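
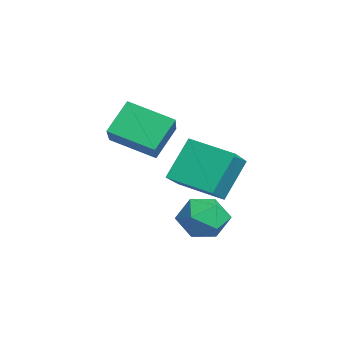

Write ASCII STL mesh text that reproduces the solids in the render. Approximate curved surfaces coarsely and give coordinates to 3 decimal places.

solid 
facet normal -0.105 0.191 0.976
outer loop
vertex 1.302 0.782 -2.29
vertex 1.681 -0.183 -2.06
vertex 2.345 0.641 -2.15
endloop
endfacet
facet normal 0.025 0.791 0.612
outer loop
vertex 1.302 0.782 -2.29
vertex 2.345 0.641 -2.15
vertex 1.994 1.261 -2.937
endloop
endfacet
facet normal -0.486 0.865 0.120
outer loop
vertex 1.302 0.782 -2.29
vertex 1.994 1.261 -2.937
vertex 1.113 0.821 -3.334
endloop
endfacet
facet normal -0.933 0.313 0.181
outer loop
vertex 1.302 0.782 -2.29
vertex 1.113 0.821 -3.334
vertex 0.919 -0.071 -2.792
endloop
endfacet
facet normal -0.697 -0.105 0.709
outer loop
vertex 1.302 0.782 -2.29
vertex 0.919 -0.071 -2.792
vertex 1.681 -0.183 -2.06
endloop
endfacet
facet normal 0.648 0.711 0.271
outer loop
vertex 1.994 1.261 -2.937
vertex 2.345 0.641 -2.15
vertex 2.801 0.591 -3.108
endloop
endfacet
facet normal 0.438 -0.259 0.861
outer loop
vertex 2.345 0.641 -2.15
vertex 1.681 -0.183 -2.06
vertex 2.607 -0.301 -2.566
endloop
endfacet
facet normal -0.521 -0.737 0.430
outer loop
vertex 1.681 -0.183 -2.06
vertex 0.919 -0.071 -2.792
vertex 1.726 -0.741 -2.963
endloop
endfacet
facet normal -0.902 -0.063 -0.426
outer loop
vertex 0.919 -0.071 -2.792
vertex 1.113 0.821 -3.334
vertex 1.375 -0.121 -3.75
endloop
endfacet
facet normal -0.180 0.833 -0.524
outer loop
vertex 1.113 0.821 -3.334
vertex 1.994 1.261 -2.937
vertex 2.039 0.703 -3.84
endloop
endfacet
facet normal 0.933 -0.313 -0.181
outer loop
vertex 2.418 -0.262 -3.61
vertex 2.801 0.591 -3.108
vertex 2.607 -0.301 -2.566
endloop
endfacet
facet normal 0.486 -0.865 -0.120
outer loop
vertex 2.418 -0.262 -3.61
vertex 2.607 -0.301 -2.566
vertex 1.726 -0.741 -2.963
endloop
endfacet
facet normal -0.025 -0.791 -0.612
outer loop
vertex 2.418 -0.262 -3.61
vertex 1.726 -0.741 -2.963
vertex 1.375 -0.121 -3.75
endloop
endfacet
facet normal 0.105 -0.191 -0.976
outer loop
vertex 2.418 -0.262 -3.61
vertex 1.375 -0.121 -3.75
vertex 2.039 0.703 -3.84
endloop
endfacet
facet normal 0.697 0.105 -0.709
outer loop
vertex 2.418 -0.262 -3.61
vertex 2.039 0.703 -3.84
vertex 2.801 0.591 -3.108
endloop
endfacet
facet normal 0.902 0.063 0.426
outer loop
vertex 2.607 -0.301 -2.566
vertex 2.801 0.591 -3.108
vertex 2.345 0.641 -2.15
endloop
endfacet
facet normal 0.180 -0.833 0.524
outer loop
vertex 1.726 -0.741 -2.963
vertex 2.607 -0.301 -2.566
vertex 1.681 -0.183 -2.06
endloop
endfacet
facet normal -0.648 -0.711 -0.271
outer loop
vertex 1.375 -0.121 -3.75
vertex 1.726 -0.741 -2.963
vertex 0.919 -0.071 -2.792
endloop
endfacet
facet normal -0.438 0.259 -0.861
outer loop
vertex 2.039 0.703 -3.84
vertex 1.375 -0.121 -3.75
vertex 1.113 0.821 -3.334
endloop
endfacet
facet normal 0.521 0.737 -0.430
outer loop
vertex 2.801 0.591 -3.108
vertex 2.039 0.703 -3.84
vertex 1.994 1.261 -2.937
endloop
endfacet
facet normal -0.831 0.146 -0.536
outer loop
vertex -1.869 -1.869 1.099
vertex -1.109 -0.243 0.362
vertex -1.242 -2.705 -0.1
endloop
endfacet
facet normal -0.391 -0.838 0.380
outer loop
vertex 0.429 -2.997 0.978
vertex -1.869 -1.869 1.099
vertex -1.242 -2.705 -0.1
endloop
endfacet
facet normal -0.831 0.146 -0.536
outer loop
vertex -1.242 -2.705 -0.1
vertex -1.109 -0.243 0.362
vertex -0.482 -1.079 -0.837
endloop
endfacet
facet normal 0.394 -0.526 -0.754
outer loop
vertex -0.482 -1.079 -0.837
vertex 0.429 -2.997 0.978
vertex -1.242 -2.705 -0.1
endloop
endfacet
facet normal -0.394 0.526 0.754
outer loop
vertex -1.869 -1.869 1.099
vertex 0.562 -0.535 1.44
vertex -1.109 -0.243 0.362
endloop
endfacet
facet normal -0.391 -0.838 0.380
outer loop
vertex -0.198 -2.161 2.177
vertex -1.869 -1.869 1.099
vertex 0.429 -2.997 0.978
endloop
endfacet
facet normal -0.394 0.526 0.754
outer loop
vertex -0.198 -2.161 2.177
vertex 0.562 -0.535 1.44
vertex -1.869 -1.869 1.099
endloop
endfacet
facet normal 0.391 0.838 -0.380
outer loop
vertex -1.109 -0.243 0.362
vertex 0.562 -0.535 1.44
vertex -0.482 -1.079 -0.837
endloop
endfacet
facet normal 0.394 -0.526 -0.754
outer loop
vertex 1.189 -1.371 0.241
vertex 0.429 -2.997 0.978
vertex -0.482 -1.079 -0.837
endloop
endfacet
facet normal 0.391 0.838 -0.380
outer loop
vertex -0.482 -1.079 -0.837
vertex 0.562 -0.535 1.44
vertex 1.189 -1.371 0.241
endloop
endfacet
facet normal 0.831 -0.146 0.536
outer loop
vertex 1.189 -1.371 0.241
vertex -0.198 -2.161 2.177
vertex 0.429 -2.997 0.978
endloop
endfacet
facet normal 0.831 -0.146 0.536
outer loop
vertex 0.562 -0.535 1.44
vertex -0.198 -2.161 2.177
vertex 1.189 -1.371 0.241
endloop
endfacet
facet normal -0.555 -0.798 0.237
outer loop
vertex 1.659 -0.24 0.916
vertex 0.286 0.434 -0.032
vertex 2.302 -1.157 -0.668
endloop
endfacet
facet normal 0.763 -0.375 0.527
outer loop
vertex 3.334 0.326 -1.108
vertex 1.659 -0.24 0.916
vertex 2.302 -1.157 -0.668
endloop
endfacet
facet normal -0.555 -0.798 0.237
outer loop
vertex 2.302 -1.157 -0.668
vertex 0.286 0.434 -0.032
vertex 0.929 -0.483 -1.616
endloop
endfacet
facet normal 0.332 -0.473 -0.816
outer loop
vertex 0.929 -0.483 -1.616
vertex 3.334 0.326 -1.108
vertex 2.302 -1.157 -0.668
endloop
endfacet
facet normal -0.332 0.473 0.816
outer loop
vertex 1.659 -0.24 0.916
vertex 1.318 1.917 -0.472
vertex 0.286 0.434 -0.032
endloop
endfacet
facet normal 0.763 -0.375 0.527
outer loop
vertex 2.691 1.243 0.476
vertex 1.659 -0.24 0.916
vertex 3.334 0.326 -1.108
endloop
endfacet
facet normal -0.332 0.473 0.816
outer loop
vertex 2.691 1.243 0.476
vertex 1.318 1.917 -0.472
vertex 1.659 -0.24 0.916
endloop
endfacet
facet normal -0.763 0.375 -0.527
outer loop
vertex 0.286 0.434 -0.032
vertex 1.318 1.917 -0.472
vertex 0.929 -0.483 -1.616
endloop
endfacet
facet normal 0.332 -0.473 -0.816
outer loop
vertex 1.961 1.0 -2.056
vertex 3.334 0.326 -1.108
vertex 0.929 -0.483 -1.616
endloop
endfacet
facet normal -0.763 0.375 -0.527
outer loop
vertex 0.929 -0.483 -1.616
vertex 1.318 1.917 -0.472
vertex 1.961 1.0 -2.056
endloop
endfacet
facet normal 0.555 0.798 -0.237
outer loop
vertex 1.961 1.0 -2.056
vertex 2.691 1.243 0.476
vertex 3.334 0.326 -1.108
endloop
endfacet
facet normal 0.555 0.798 -0.237
outer loop
vertex 1.318 1.917 -0.472
vertex 2.691 1.243 0.476
vertex 1.961 1.0 -2.056
endloop
endfacet

endsolid


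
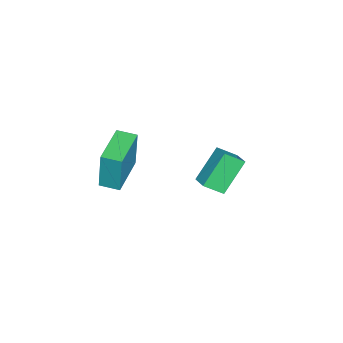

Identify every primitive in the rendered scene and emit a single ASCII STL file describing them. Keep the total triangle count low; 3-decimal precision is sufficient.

solid 
facet normal -0.998 -0.040 0.039
outer loop
vertex 1.762 -0.484 3.703
vertex 1.719 0.513 3.633
vertex 1.684 -0.638 1.55
endloop
endfacet
facet normal 0.042 -0.997 0.070
outer loop
vertex 3.821 -0.553 1.467
vertex 1.762 -0.484 3.703
vertex 1.684 -0.638 1.55
endloop
endfacet
facet normal -0.998 -0.040 0.039
outer loop
vertex 1.684 -0.638 1.55
vertex 1.719 0.513 3.633
vertex 1.641 0.358 1.48
endloop
endfacet
facet normal -0.036 -0.072 -0.997
outer loop
vertex 1.641 0.358 1.48
vertex 3.821 -0.553 1.467
vertex 1.684 -0.638 1.55
endloop
endfacet
facet normal 0.036 0.072 0.997
outer loop
vertex 1.762 -0.484 3.703
vertex 3.856 0.598 3.55
vertex 1.719 0.513 3.633
endloop
endfacet
facet normal 0.043 -0.997 0.070
outer loop
vertex 3.899 -0.398 3.62
vertex 1.762 -0.484 3.703
vertex 3.821 -0.553 1.467
endloop
endfacet
facet normal 0.036 0.072 0.997
outer loop
vertex 3.899 -0.398 3.62
vertex 3.856 0.598 3.55
vertex 1.762 -0.484 3.703
endloop
endfacet
facet normal -0.042 0.997 -0.070
outer loop
vertex 1.719 0.513 3.633
vertex 3.856 0.598 3.55
vertex 1.641 0.358 1.48
endloop
endfacet
facet normal -0.036 -0.072 -0.997
outer loop
vertex 3.778 0.444 1.397
vertex 3.821 -0.553 1.467
vertex 1.641 0.358 1.48
endloop
endfacet
facet normal -0.043 0.997 -0.070
outer loop
vertex 1.641 0.358 1.48
vertex 3.856 0.598 3.55
vertex 3.778 0.444 1.397
endloop
endfacet
facet normal 0.998 0.040 -0.039
outer loop
vertex 3.778 0.444 1.397
vertex 3.899 -0.398 3.62
vertex 3.821 -0.553 1.467
endloop
endfacet
facet normal 0.998 0.040 -0.039
outer loop
vertex 3.856 0.598 3.55
vertex 3.899 -0.398 3.62
vertex 3.778 0.444 1.397
endloop
endfacet
facet normal -0.605 0.294 0.740
outer loop
vertex -2.687 3.198 -0.693
vertex -3.129 4.104 -1.415
vertex -3.427 2.557 -1.044
endloop
endfacet
facet normal 0.357 -0.731 0.582
outer loop
vertex -2.151 1.936 -2.605
vertex -2.687 3.198 -0.693
vertex -3.427 2.557 -1.044
endloop
endfacet
facet normal -0.605 0.294 0.740
outer loop
vertex -3.427 2.557 -1.044
vertex -3.129 4.104 -1.415
vertex -3.869 3.463 -1.766
endloop
endfacet
facet normal -0.712 -0.616 -0.337
outer loop
vertex -3.869 3.463 -1.766
vertex -2.151 1.936 -2.605
vertex -3.427 2.557 -1.044
endloop
endfacet
facet normal 0.712 0.616 0.337
outer loop
vertex -2.687 3.198 -0.693
vertex -1.853 3.483 -2.976
vertex -3.129 4.104 -1.415
endloop
endfacet
facet normal 0.357 -0.731 0.582
outer loop
vertex -1.411 2.577 -2.254
vertex -2.687 3.198 -0.693
vertex -2.151 1.936 -2.605
endloop
endfacet
facet normal 0.712 0.616 0.337
outer loop
vertex -1.411 2.577 -2.254
vertex -1.853 3.483 -2.976
vertex -2.687 3.198 -0.693
endloop
endfacet
facet normal -0.357 0.731 -0.582
outer loop
vertex -3.129 4.104 -1.415
vertex -1.853 3.483 -2.976
vertex -3.869 3.463 -1.766
endloop
endfacet
facet normal -0.712 -0.616 -0.337
outer loop
vertex -2.593 2.842 -3.327
vertex -2.151 1.936 -2.605
vertex -3.869 3.463 -1.766
endloop
endfacet
facet normal -0.357 0.731 -0.582
outer loop
vertex -3.869 3.463 -1.766
vertex -1.853 3.483 -2.976
vertex -2.593 2.842 -3.327
endloop
endfacet
facet normal 0.605 -0.294 -0.740
outer loop
vertex -2.593 2.842 -3.327
vertex -1.411 2.577 -2.254
vertex -2.151 1.936 -2.605
endloop
endfacet
facet normal 0.605 -0.294 -0.740
outer loop
vertex -1.853 3.483 -2.976
vertex -1.411 2.577 -2.254
vertex -2.593 2.842 -3.327
endloop
endfacet

endsolid


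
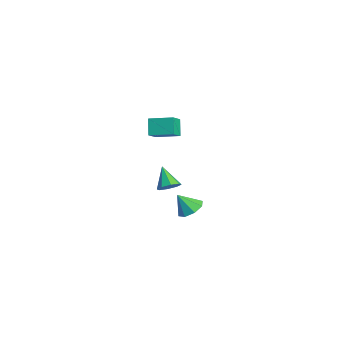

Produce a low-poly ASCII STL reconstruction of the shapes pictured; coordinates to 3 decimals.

solid 
facet normal 0.666 0.097 -0.740
outer loop
vertex 1.653 0.217 -0.802
vertex 1.086 0.268 -1.306
vertex 1.479 0.766 -0.887
endloop
endfacet
facet normal 0.361 0.253 0.898
outer loop
vertex 1.653 0.217 -0.802
vertex 1.479 0.766 -0.887
vertex 0.014 0.112 -0.114
endloop
endfacet
facet normal 0.666 0.097 -0.740
outer loop
vertex 1.479 0.766 -0.887
vertex 1.086 0.268 -1.306
vertex 1.075 1.023 -1.217
endloop
endfacet
facet normal -0.017 0.779 0.627
outer loop
vertex 1.479 0.766 -0.887
vertex 1.075 1.023 -1.217
vertex 0.014 0.112 -0.114
endloop
endfacet
facet normal 0.665 0.097 -0.740
outer loop
vertex 1.075 1.023 -1.217
vertex 1.086 0.268 -1.306
vertex 0.677 0.837 -1.599
endloop
endfacet
facet normal -0.541 0.825 0.162
outer loop
vertex 1.075 1.023 -1.217
vertex 0.677 0.837 -1.599
vertex 0.014 0.112 -0.114
endloop
endfacet
facet normal 0.665 0.097 -0.740
outer loop
vertex 0.677 0.837 -1.599
vertex 1.086 0.268 -1.306
vertex 0.519 0.318 -1.809
endloop
endfacet
facet normal -0.903 0.366 -0.225
outer loop
vertex 0.677 0.837 -1.599
vertex 0.519 0.318 -1.809
vertex 0.014 0.112 -0.114
endloop
endfacet
facet normal 0.665 0.096 -0.740
outer loop
vertex 0.519 0.318 -1.809
vertex 1.086 0.268 -1.306
vertex 0.693 -0.23 -1.724
endloop
endfacet
facet normal -0.893 -0.331 -0.306
outer loop
vertex 0.519 0.318 -1.809
vertex 0.693 -0.23 -1.724
vertex 0.014 0.112 -0.114
endloop
endfacet
facet normal 0.666 0.096 -0.740
outer loop
vertex 0.693 -0.23 -1.724
vertex 1.086 0.268 -1.306
vertex 1.097 -0.487 -1.394
endloop
endfacet
facet normal -0.516 -0.856 -0.036
outer loop
vertex 0.693 -0.23 -1.724
vertex 1.097 -0.487 -1.394
vertex 0.014 0.112 -0.114
endloop
endfacet
facet normal 0.666 0.096 -0.740
outer loop
vertex 1.097 -0.487 -1.394
vertex 1.086 0.268 -1.306
vertex 1.495 -0.302 -1.012
endloop
endfacet
facet normal 0.008 -0.903 0.429
outer loop
vertex 1.097 -0.487 -1.394
vertex 1.495 -0.302 -1.012
vertex 0.014 0.112 -0.114
endloop
endfacet
facet normal 0.666 0.096 -0.740
outer loop
vertex 1.495 -0.302 -1.012
vertex 1.086 0.268 -1.306
vertex 1.653 0.217 -0.802
endloop
endfacet
facet normal 0.371 -0.443 0.816
outer loop
vertex 1.495 -0.302 -1.012
vertex 1.653 0.217 -0.802
vertex 0.014 0.112 -0.114
endloop
endfacet
facet normal 0.147 0.538 -0.830
outer loop
vertex 0.261 2.068 -4.305
vertex -0.654 2.06 -4.472
vertex -0.074 2.62 -4.006
endloop
endfacet
facet normal 0.674 0.009 0.739
outer loop
vertex 0.261 2.068 -4.305
vertex -0.074 2.62 -4.006
vertex -0.866 1.28 -3.268
endloop
endfacet
facet normal 0.147 0.538 -0.830
outer loop
vertex -0.074 2.62 -4.006
vertex -0.654 2.06 -4.472
vertex -0.749 2.844 -3.98
endloop
endfacet
facet normal 0.167 0.398 0.902
outer loop
vertex -0.074 2.62 -4.006
vertex -0.749 2.844 -3.98
vertex -0.866 1.28 -3.268
endloop
endfacet
facet normal 0.147 0.538 -0.830
outer loop
vertex -0.749 2.844 -3.98
vertex -0.654 2.06 -4.472
vertex -1.368 2.609 -4.242
endloop
endfacet
facet normal -0.481 0.393 0.784
outer loop
vertex -0.749 2.844 -3.98
vertex -1.368 2.609 -4.242
vertex -0.866 1.28 -3.268
endloop
endfacet
facet normal 0.146 0.538 -0.830
outer loop
vertex -1.368 2.609 -4.242
vertex -0.654 2.06 -4.472
vertex -1.569 2.053 -4.638
endloop
endfacet
facet normal -0.890 -0.003 0.455
outer loop
vertex -1.368 2.609 -4.242
vertex -1.569 2.053 -4.638
vertex -0.866 1.28 -3.268
endloop
endfacet
facet normal 0.146 0.539 -0.830
outer loop
vertex -1.569 2.053 -4.638
vertex -0.654 2.06 -4.472
vertex -1.233 1.501 -4.937
endloop
endfacet
facet normal -0.823 -0.559 0.107
outer loop
vertex -1.569 2.053 -4.638
vertex -1.233 1.501 -4.937
vertex -0.866 1.28 -3.268
endloop
endfacet
facet normal 0.147 0.538 -0.830
outer loop
vertex -1.233 1.501 -4.937
vertex -0.654 2.06 -4.472
vertex -0.558 1.277 -4.963
endloop
endfacet
facet normal -0.316 -0.947 -0.056
outer loop
vertex -1.233 1.501 -4.937
vertex -0.558 1.277 -4.963
vertex -0.866 1.28 -3.268
endloop
endfacet
facet normal 0.148 0.538 -0.830
outer loop
vertex -0.558 1.277 -4.963
vertex -0.654 2.06 -4.472
vertex 0.061 1.511 -4.701
endloop
endfacet
facet normal 0.330 -0.942 0.062
outer loop
vertex -0.558 1.277 -4.963
vertex 0.061 1.511 -4.701
vertex -0.866 1.28 -3.268
endloop
endfacet
facet normal 0.147 0.538 -0.830
outer loop
vertex 0.061 1.511 -4.701
vertex -0.654 2.06 -4.472
vertex 0.261 2.068 -4.305
endloop
endfacet
facet normal 0.741 -0.545 0.392
outer loop
vertex 0.061 1.511 -4.701
vertex 0.261 2.068 -4.305
vertex -0.866 1.28 -3.268
endloop
endfacet
facet normal -0.669 0.515 -0.535
outer loop
vertex 0.329 -0.37 4.025
vertex 1.085 0.926 4.327
vertex 1.012 -0.532 3.015
endloop
endfacet
facet normal -0.494 -0.847 -0.198
outer loop
vertex 1.835 -1.166 3.673
vertex 0.329 -0.37 4.025
vertex 1.012 -0.532 3.015
endloop
endfacet
facet normal -0.669 0.515 -0.536
outer loop
vertex 1.012 -0.532 3.015
vertex 1.085 0.926 4.327
vertex 1.768 0.763 3.317
endloop
endfacet
facet normal 0.555 -0.132 -0.821
outer loop
vertex 1.768 0.763 3.317
vertex 1.835 -1.166 3.673
vertex 1.012 -0.532 3.015
endloop
endfacet
facet normal -0.555 0.132 0.821
outer loop
vertex 0.329 -0.37 4.025
vertex 1.908 0.292 4.985
vertex 1.085 0.926 4.327
endloop
endfacet
facet normal -0.494 -0.847 -0.197
outer loop
vertex 1.152 -1.003 4.683
vertex 0.329 -0.37 4.025
vertex 1.835 -1.166 3.673
endloop
endfacet
facet normal -0.555 0.132 0.821
outer loop
vertex 1.152 -1.003 4.683
vertex 1.908 0.292 4.985
vertex 0.329 -0.37 4.025
endloop
endfacet
facet normal 0.494 0.847 0.198
outer loop
vertex 1.085 0.926 4.327
vertex 1.908 0.292 4.985
vertex 1.768 0.763 3.317
endloop
endfacet
facet normal 0.555 -0.132 -0.821
outer loop
vertex 2.591 0.13 3.975
vertex 1.835 -1.166 3.673
vertex 1.768 0.763 3.317
endloop
endfacet
facet normal 0.493 0.847 0.198
outer loop
vertex 1.768 0.763 3.317
vertex 1.908 0.292 4.985
vertex 2.591 0.13 3.975
endloop
endfacet
facet normal 0.669 -0.515 0.536
outer loop
vertex 2.591 0.13 3.975
vertex 1.152 -1.003 4.683
vertex 1.835 -1.166 3.673
endloop
endfacet
facet normal 0.669 -0.515 0.535
outer loop
vertex 1.908 0.292 4.985
vertex 1.152 -1.003 4.683
vertex 2.591 0.13 3.975
endloop
endfacet

endsolid


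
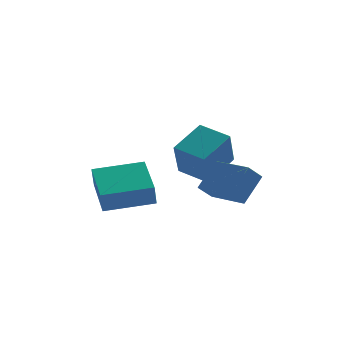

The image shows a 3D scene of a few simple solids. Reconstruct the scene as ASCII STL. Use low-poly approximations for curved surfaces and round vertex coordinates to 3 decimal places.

solid 
facet normal -0.679 0.731 -0.070
outer loop
vertex -0.153 -2.294 -1.297
vertex 0.576 -1.505 -0.126
vertex 0.414 -1.831 -1.963
endloop
endfacet
facet normal -0.459 -0.497 -0.736
outer loop
vertex 1.664 -3.175 -1.834
vertex -0.153 -2.294 -1.297
vertex 0.414 -1.831 -1.963
endloop
endfacet
facet normal -0.679 0.731 -0.070
outer loop
vertex 0.414 -1.831 -1.963
vertex 0.576 -1.505 -0.126
vertex 1.144 -1.041 -0.791
endloop
endfacet
facet normal 0.573 0.468 -0.673
outer loop
vertex 1.144 -1.041 -0.791
vertex 1.664 -3.175 -1.834
vertex 0.414 -1.831 -1.963
endloop
endfacet
facet normal -0.573 -0.468 0.672
outer loop
vertex -0.153 -2.294 -1.297
vertex 1.826 -2.849 0.003
vertex 0.576 -1.505 -0.126
endloop
endfacet
facet normal -0.458 -0.496 -0.738
outer loop
vertex 1.096 -3.639 -1.169
vertex -0.153 -2.294 -1.297
vertex 1.664 -3.175 -1.834
endloop
endfacet
facet normal -0.573 -0.468 0.673
outer loop
vertex 1.096 -3.639 -1.169
vertex 1.826 -2.849 0.003
vertex -0.153 -2.294 -1.297
endloop
endfacet
facet normal 0.458 0.497 0.737
outer loop
vertex 0.576 -1.505 -0.126
vertex 1.826 -2.849 0.003
vertex 1.144 -1.041 -0.791
endloop
endfacet
facet normal 0.573 0.468 -0.672
outer loop
vertex 2.393 -2.386 -0.663
vertex 1.664 -3.175 -1.834
vertex 1.144 -1.041 -0.791
endloop
endfacet
facet normal 0.459 0.497 0.736
outer loop
vertex 1.144 -1.041 -0.791
vertex 1.826 -2.849 0.003
vertex 2.393 -2.386 -0.663
endloop
endfacet
facet normal 0.679 -0.731 0.070
outer loop
vertex 2.393 -2.386 -0.663
vertex 1.096 -3.639 -1.169
vertex 1.664 -3.175 -1.834
endloop
endfacet
facet normal 0.679 -0.731 0.070
outer loop
vertex 1.826 -2.849 0.003
vertex 1.096 -3.639 -1.169
vertex 2.393 -2.386 -0.663
endloop
endfacet
facet normal -0.588 -0.650 -0.481
outer loop
vertex 0.117 -0.499 -0.399
vertex -1.111 0.332 -0.022
vertex 0.318 0.558 -2.073
endloop
endfacet
facet normal 0.803 -0.543 -0.246
outer loop
vertex 1.411 1.768 -1.178
vertex 0.117 -0.499 -0.399
vertex 0.318 0.558 -2.073
endloop
endfacet
facet normal -0.588 -0.650 -0.481
outer loop
vertex 0.318 0.558 -2.073
vertex -1.111 0.332 -0.022
vertex -0.91 1.389 -1.696
endloop
endfacet
facet normal 0.101 0.531 -0.841
outer loop
vertex -0.91 1.389 -1.696
vertex 1.411 1.768 -1.178
vertex 0.318 0.558 -2.073
endloop
endfacet
facet normal -0.101 -0.531 0.841
outer loop
vertex 0.117 -0.499 -0.399
vertex -0.018 1.542 0.873
vertex -1.111 0.332 -0.022
endloop
endfacet
facet normal 0.803 -0.543 -0.246
outer loop
vertex 1.21 0.711 0.496
vertex 0.117 -0.499 -0.399
vertex 1.411 1.768 -1.178
endloop
endfacet
facet normal -0.101 -0.531 0.841
outer loop
vertex 1.21 0.711 0.496
vertex -0.018 1.542 0.873
vertex 0.117 -0.499 -0.399
endloop
endfacet
facet normal -0.803 0.543 0.246
outer loop
vertex -1.111 0.332 -0.022
vertex -0.018 1.542 0.873
vertex -0.91 1.389 -1.696
endloop
endfacet
facet normal 0.101 0.531 -0.841
outer loop
vertex 0.183 2.599 -0.801
vertex 1.411 1.768 -1.178
vertex -0.91 1.389 -1.696
endloop
endfacet
facet normal -0.803 0.543 0.246
outer loop
vertex -0.91 1.389 -1.696
vertex -0.018 1.542 0.873
vertex 0.183 2.599 -0.801
endloop
endfacet
facet normal 0.588 0.650 0.481
outer loop
vertex 0.183 2.599 -0.801
vertex 1.21 0.711 0.496
vertex 1.411 1.768 -1.178
endloop
endfacet
facet normal 0.588 0.650 0.481
outer loop
vertex -0.018 1.542 0.873
vertex 1.21 0.711 0.496
vertex 0.183 2.599 -0.801
endloop
endfacet
facet normal -0.977 -0.165 -0.136
outer loop
vertex -3.989 -3.011 -1.457
vertex -4.414 -1.088 -0.728
vertex -3.916 -2.611 -2.468
endloop
endfacet
facet normal 0.203 -0.915 -0.348
outer loop
vertex -1.786 -2.252 -2.172
vertex -3.989 -3.011 -1.457
vertex -3.916 -2.611 -2.468
endloop
endfacet
facet normal -0.977 -0.165 -0.136
outer loop
vertex -3.916 -2.611 -2.468
vertex -4.414 -1.088 -0.728
vertex -4.341 -0.688 -1.739
endloop
endfacet
facet normal 0.067 0.367 -0.928
outer loop
vertex -4.341 -0.688 -1.739
vertex -1.786 -2.252 -2.172
vertex -3.916 -2.611 -2.468
endloop
endfacet
facet normal -0.067 -0.367 0.928
outer loop
vertex -3.989 -3.011 -1.457
vertex -2.284 -0.729 -0.432
vertex -4.414 -1.088 -0.728
endloop
endfacet
facet normal 0.203 -0.915 -0.348
outer loop
vertex -1.859 -2.652 -1.161
vertex -3.989 -3.011 -1.457
vertex -1.786 -2.252 -2.172
endloop
endfacet
facet normal -0.067 -0.367 0.928
outer loop
vertex -1.859 -2.652 -1.161
vertex -2.284 -0.729 -0.432
vertex -3.989 -3.011 -1.457
endloop
endfacet
facet normal -0.203 0.915 0.348
outer loop
vertex -4.414 -1.088 -0.728
vertex -2.284 -0.729 -0.432
vertex -4.341 -0.688 -1.739
endloop
endfacet
facet normal 0.067 0.367 -0.928
outer loop
vertex -2.211 -0.329 -1.443
vertex -1.786 -2.252 -2.172
vertex -4.341 -0.688 -1.739
endloop
endfacet
facet normal -0.203 0.915 0.348
outer loop
vertex -4.341 -0.688 -1.739
vertex -2.284 -0.729 -0.432
vertex -2.211 -0.329 -1.443
endloop
endfacet
facet normal 0.977 0.165 0.136
outer loop
vertex -2.211 -0.329 -1.443
vertex -1.859 -2.652 -1.161
vertex -1.786 -2.252 -2.172
endloop
endfacet
facet normal 0.977 0.165 0.136
outer loop
vertex -2.284 -0.729 -0.432
vertex -1.859 -2.652 -1.161
vertex -2.211 -0.329 -1.443
endloop
endfacet

endsolid


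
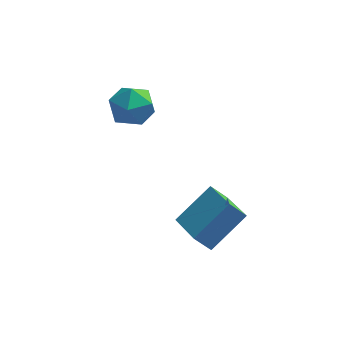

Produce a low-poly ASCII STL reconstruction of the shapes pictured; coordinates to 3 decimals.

solid 
facet normal 0.576 0.232 0.783
outer loop
vertex 0.709 3.15 0.268
vertex 0.109 2.453 0.916
vertex 1.012 2.071 0.365
endloop
endfacet
facet normal 0.944 0.281 0.174
outer loop
vertex 0.709 3.15 0.268
vertex 1.012 2.071 0.365
vertex 1.047 2.576 -0.64
endloop
endfacet
facet normal 0.611 0.752 -0.248
outer loop
vertex 0.709 3.15 0.268
vertex 1.047 2.576 -0.64
vertex 0.164 3.271 -0.709
endloop
endfacet
facet normal 0.038 0.994 0.102
outer loop
vertex 0.709 3.15 0.268
vertex 0.164 3.271 -0.709
vertex -0.415 3.195 0.252
endloop
endfacet
facet normal 0.016 0.673 0.739
outer loop
vertex 0.709 3.15 0.268
vertex -0.415 3.195 0.252
vertex 0.109 2.453 0.916
endloop
endfacet
facet normal 0.923 -0.356 -0.147
outer loop
vertex 1.047 2.576 -0.64
vertex 1.012 2.071 0.365
vertex 0.655 1.525 -0.552
endloop
endfacet
facet normal 0.328 -0.434 0.839
outer loop
vertex 1.012 2.071 0.365
vertex 0.109 2.453 0.916
vertex 0.076 1.449 0.409
endloop
endfacet
facet normal -0.577 0.279 0.768
outer loop
vertex 0.109 2.453 0.916
vertex -0.415 3.195 0.252
vertex -0.807 2.144 0.34
endloop
endfacet
facet normal -0.542 0.798 -0.264
outer loop
vertex -0.415 3.195 0.252
vertex 0.164 3.271 -0.709
vertex -0.772 2.649 -0.665
endloop
endfacet
facet normal 0.384 0.406 -0.829
outer loop
vertex 0.164 3.271 -0.709
vertex 1.047 2.576 -0.64
vertex 0.131 2.267 -1.216
endloop
endfacet
facet normal -0.038 -0.994 -0.102
outer loop
vertex -0.469 1.57 -0.568
vertex 0.655 1.525 -0.552
vertex 0.076 1.449 0.409
endloop
endfacet
facet normal -0.611 -0.752 0.248
outer loop
vertex -0.469 1.57 -0.568
vertex 0.076 1.449 0.409
vertex -0.807 2.144 0.34
endloop
endfacet
facet normal -0.944 -0.281 -0.174
outer loop
vertex -0.469 1.57 -0.568
vertex -0.807 2.144 0.34
vertex -0.772 2.649 -0.665
endloop
endfacet
facet normal -0.576 -0.232 -0.783
outer loop
vertex -0.469 1.57 -0.568
vertex -0.772 2.649 -0.665
vertex 0.131 2.267 -1.216
endloop
endfacet
facet normal -0.016 -0.673 -0.739
outer loop
vertex -0.469 1.57 -0.568
vertex 0.131 2.267 -1.216
vertex 0.655 1.525 -0.552
endloop
endfacet
facet normal 0.542 -0.798 0.264
outer loop
vertex 0.076 1.449 0.409
vertex 0.655 1.525 -0.552
vertex 1.012 2.071 0.365
endloop
endfacet
facet normal -0.384 -0.406 0.829
outer loop
vertex -0.807 2.144 0.34
vertex 0.076 1.449 0.409
vertex 0.109 2.453 0.916
endloop
endfacet
facet normal -0.923 0.356 0.147
outer loop
vertex -0.772 2.649 -0.665
vertex -0.807 2.144 0.34
vertex -0.415 3.195 0.252
endloop
endfacet
facet normal -0.328 0.434 -0.839
outer loop
vertex 0.131 2.267 -1.216
vertex -0.772 2.649 -0.665
vertex 0.164 3.271 -0.709
endloop
endfacet
facet normal 0.577 -0.279 -0.768
outer loop
vertex 0.655 1.525 -0.552
vertex 0.131 2.267 -1.216
vertex 1.047 2.576 -0.64
endloop
endfacet
facet normal -0.482 0.829 -0.285
outer loop
vertex 2.478 -1.957 -3.328
vertex 3.754 -0.789 -2.086
vertex 3.162 -1.839 -4.142
endloop
endfacet
facet normal -0.599 -0.549 -0.583
outer loop
vertex 4.086 -3.431 -3.594
vertex 2.478 -1.957 -3.328
vertex 3.162 -1.839 -4.142
endloop
endfacet
facet normal -0.481 0.829 -0.285
outer loop
vertex 3.162 -1.839 -4.142
vertex 3.754 -0.789 -2.086
vertex 4.439 -0.671 -2.9
endloop
endfacet
facet normal 0.640 0.109 -0.761
outer loop
vertex 4.439 -0.671 -2.9
vertex 4.086 -3.431 -3.594
vertex 3.162 -1.839 -4.142
endloop
endfacet
facet normal -0.640 -0.110 0.761
outer loop
vertex 2.478 -1.957 -3.328
vertex 4.678 -2.381 -1.538
vertex 3.754 -0.789 -2.086
endloop
endfacet
facet normal -0.599 -0.548 -0.584
outer loop
vertex 3.401 -3.549 -2.78
vertex 2.478 -1.957 -3.328
vertex 4.086 -3.431 -3.594
endloop
endfacet
facet normal -0.640 -0.109 0.761
outer loop
vertex 3.401 -3.549 -2.78
vertex 4.678 -2.381 -1.538
vertex 2.478 -1.957 -3.328
endloop
endfacet
facet normal 0.599 0.548 0.584
outer loop
vertex 3.754 -0.789 -2.086
vertex 4.678 -2.381 -1.538
vertex 4.439 -0.671 -2.9
endloop
endfacet
facet normal 0.640 0.109 -0.760
outer loop
vertex 5.362 -2.263 -2.352
vertex 4.086 -3.431 -3.594
vertex 4.439 -0.671 -2.9
endloop
endfacet
facet normal 0.599 0.548 0.583
outer loop
vertex 4.439 -0.671 -2.9
vertex 4.678 -2.381 -1.538
vertex 5.362 -2.263 -2.352
endloop
endfacet
facet normal 0.481 -0.829 0.285
outer loop
vertex 5.362 -2.263 -2.352
vertex 3.401 -3.549 -2.78
vertex 4.086 -3.431 -3.594
endloop
endfacet
facet normal 0.482 -0.829 0.284
outer loop
vertex 4.678 -2.381 -1.538
vertex 3.401 -3.549 -2.78
vertex 5.362 -2.263 -2.352
endloop
endfacet

endsolid


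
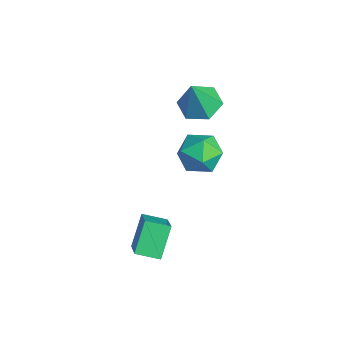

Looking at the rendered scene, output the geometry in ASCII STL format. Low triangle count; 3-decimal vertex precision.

solid 
facet normal -0.497 0.436 0.750
outer loop
vertex 1.416 -2.49 -1.854
vertex 1.86 -1.453 -2.163
vertex -0.051 -2.201 -2.995
endloop
endfacet
facet normal -0.380 -0.887 0.264
outer loop
vertex 0.8 -2.947 -4.277
vertex 1.416 -2.49 -1.854
vertex -0.051 -2.201 -2.995
endloop
endfacet
facet normal -0.497 0.436 0.750
outer loop
vertex -0.051 -2.201 -2.995
vertex 1.86 -1.453 -2.163
vertex 0.394 -1.164 -3.303
endloop
endfacet
facet normal -0.779 0.154 -0.607
outer loop
vertex 0.394 -1.164 -3.303
vertex 0.8 -2.947 -4.277
vertex -0.051 -2.201 -2.995
endloop
endfacet
facet normal 0.780 -0.153 0.607
outer loop
vertex 1.416 -2.49 -1.854
vertex 2.711 -2.199 -3.445
vertex 1.86 -1.453 -2.163
endloop
endfacet
facet normal -0.380 -0.887 0.264
outer loop
vertex 2.266 -3.236 -3.137
vertex 1.416 -2.49 -1.854
vertex 0.8 -2.947 -4.277
endloop
endfacet
facet normal 0.780 -0.155 0.607
outer loop
vertex 2.266 -3.236 -3.137
vertex 2.711 -2.199 -3.445
vertex 1.416 -2.49 -1.854
endloop
endfacet
facet normal 0.380 0.887 -0.264
outer loop
vertex 1.86 -1.453 -2.163
vertex 2.711 -2.199 -3.445
vertex 0.394 -1.164 -3.303
endloop
endfacet
facet normal -0.780 0.153 -0.606
outer loop
vertex 1.244 -1.91 -4.586
vertex 0.8 -2.947 -4.277
vertex 0.394 -1.164 -3.303
endloop
endfacet
facet normal 0.380 0.887 -0.264
outer loop
vertex 0.394 -1.164 -3.303
vertex 2.711 -2.199 -3.445
vertex 1.244 -1.91 -4.586
endloop
endfacet
facet normal 0.497 -0.436 -0.750
outer loop
vertex 1.244 -1.91 -4.586
vertex 2.266 -3.236 -3.137
vertex 0.8 -2.947 -4.277
endloop
endfacet
facet normal 0.497 -0.436 -0.750
outer loop
vertex 2.711 -2.199 -3.445
vertex 2.266 -3.236 -3.137
vertex 1.244 -1.91 -4.586
endloop
endfacet
facet normal -0.260 0.292 -0.921
outer loop
vertex -2.564 1.74 0.299
vertex -3.597 1.651 0.562
vertex -3.085 2.579 0.712
endloop
endfacet
facet normal 0.867 0.380 0.322
outer loop
vertex -2.564 1.74 0.299
vertex -3.085 2.579 0.712
vertex -3.063 1.049 2.458
endloop
endfacet
facet normal -0.260 0.292 -0.920
outer loop
vertex -3.085 2.579 0.712
vertex -3.597 1.651 0.562
vertex -4.118 2.489 0.975
endloop
endfacet
facet normal 0.101 0.749 0.655
outer loop
vertex -3.085 2.579 0.712
vertex -4.118 2.489 0.975
vertex -3.063 1.049 2.458
endloop
endfacet
facet normal -0.260 0.292 -0.920
outer loop
vertex -4.118 2.489 0.975
vertex -3.597 1.651 0.562
vertex -4.63 1.562 0.825
endloop
endfacet
facet normal -0.659 0.249 0.710
outer loop
vertex -4.118 2.489 0.975
vertex -4.63 1.562 0.825
vertex -3.063 1.049 2.458
endloop
endfacet
facet normal -0.260 0.293 -0.920
outer loop
vertex -4.63 1.562 0.825
vertex -3.597 1.651 0.562
vertex -4.109 0.724 0.411
endloop
endfacet
facet normal -0.654 -0.620 0.433
outer loop
vertex -4.63 1.562 0.825
vertex -4.109 0.724 0.411
vertex -3.063 1.049 2.458
endloop
endfacet
facet normal -0.259 0.293 -0.921
outer loop
vertex -4.109 0.724 0.411
vertex -3.597 1.651 0.562
vertex -3.076 0.813 0.149
endloop
endfacet
facet normal 0.111 -0.989 0.100
outer loop
vertex -4.109 0.724 0.411
vertex -3.076 0.813 0.149
vertex -3.063 1.049 2.458
endloop
endfacet
facet normal -0.260 0.292 -0.920
outer loop
vertex -3.076 0.813 0.149
vertex -3.597 1.651 0.562
vertex -2.564 1.74 0.299
endloop
endfacet
facet normal 0.871 -0.489 0.045
outer loop
vertex -3.076 0.813 0.149
vertex -2.564 1.74 0.299
vertex -3.063 1.049 2.458
endloop
endfacet
facet normal -0.641 0.749 -0.167
outer loop
vertex 0.629 1.078 0.941
vertex -0.226 0.39 1.134
vertex 0.227 0.965 1.974
endloop
endfacet
facet normal -0.026 0.995 0.099
outer loop
vertex 0.629 1.078 0.941
vertex 0.227 0.965 1.974
vertex 1.328 1.01 1.806
endloop
endfacet
facet normal 0.500 0.796 -0.341
outer loop
vertex 0.629 1.078 0.941
vertex 1.328 1.01 1.806
vertex 1.555 0.463 0.862
endloop
endfacet
facet normal 0.210 0.429 -0.879
outer loop
vertex 0.629 1.078 0.941
vertex 1.555 0.463 0.862
vertex 0.595 0.08 0.446
endloop
endfacet
facet normal -0.496 0.399 -0.771
outer loop
vertex 0.629 1.078 0.941
vertex 0.595 0.08 0.446
vertex -0.226 0.39 1.134
endloop
endfacet
facet normal 0.084 0.679 0.729
outer loop
vertex 1.328 1.01 1.806
vertex 0.227 0.965 1.974
vertex 0.905 0.28 2.534
endloop
endfacet
facet normal -0.912 0.281 0.299
outer loop
vertex 0.227 0.965 1.974
vertex -0.226 0.39 1.134
vertex -0.055 -0.103 2.118
endloop
endfacet
facet normal -0.677 -0.285 -0.679
outer loop
vertex -0.226 0.39 1.134
vertex 0.595 0.08 0.446
vertex 0.172 -0.65 1.174
endloop
endfacet
facet normal 0.464 -0.238 -0.853
outer loop
vertex 0.595 0.08 0.446
vertex 1.555 0.463 0.862
vertex 1.273 -0.605 1.006
endloop
endfacet
facet normal 0.934 0.358 0.017
outer loop
vertex 1.555 0.463 0.862
vertex 1.328 1.01 1.806
vertex 1.726 -0.03 1.846
endloop
endfacet
facet normal -0.210 -0.429 0.879
outer loop
vertex 0.871 -0.718 2.039
vertex 0.905 0.28 2.534
vertex -0.055 -0.103 2.118
endloop
endfacet
facet normal -0.500 -0.796 0.341
outer loop
vertex 0.871 -0.718 2.039
vertex -0.055 -0.103 2.118
vertex 0.172 -0.65 1.174
endloop
endfacet
facet normal 0.026 -0.995 -0.099
outer loop
vertex 0.871 -0.718 2.039
vertex 0.172 -0.65 1.174
vertex 1.273 -0.605 1.006
endloop
endfacet
facet normal 0.641 -0.749 0.167
outer loop
vertex 0.871 -0.718 2.039
vertex 1.273 -0.605 1.006
vertex 1.726 -0.03 1.846
endloop
endfacet
facet normal 0.496 -0.399 0.771
outer loop
vertex 0.871 -0.718 2.039
vertex 1.726 -0.03 1.846
vertex 0.905 0.28 2.534
endloop
endfacet
facet normal -0.464 0.238 0.853
outer loop
vertex -0.055 -0.103 2.118
vertex 0.905 0.28 2.534
vertex 0.227 0.965 1.974
endloop
endfacet
facet normal -0.934 -0.358 -0.017
outer loop
vertex 0.172 -0.65 1.174
vertex -0.055 -0.103 2.118
vertex -0.226 0.39 1.134
endloop
endfacet
facet normal -0.084 -0.679 -0.729
outer loop
vertex 1.273 -0.605 1.006
vertex 0.172 -0.65 1.174
vertex 0.595 0.08 0.446
endloop
endfacet
facet normal 0.912 -0.281 -0.299
outer loop
vertex 1.726 -0.03 1.846
vertex 1.273 -0.605 1.006
vertex 1.555 0.463 0.862
endloop
endfacet
facet normal 0.677 0.285 0.679
outer loop
vertex 0.905 0.28 2.534
vertex 1.726 -0.03 1.846
vertex 1.328 1.01 1.806
endloop
endfacet

endsolid


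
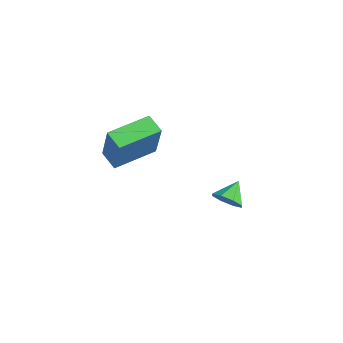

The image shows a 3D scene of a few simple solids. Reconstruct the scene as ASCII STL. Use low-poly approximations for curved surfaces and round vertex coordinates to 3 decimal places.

solid 
facet normal 0.427 -0.716 -0.552
outer loop
vertex 0.166 2.829 -3.162
vertex -0.467 2.489 -3.211
vertex -0.127 2.991 -3.599
endloop
endfacet
facet normal 0.402 0.913 0.069
outer loop
vertex 0.166 2.829 -3.162
vertex -0.127 2.991 -3.599
vertex -0.933 3.271 -2.609
endloop
endfacet
facet normal 0.426 -0.716 -0.553
outer loop
vertex -0.127 2.991 -3.599
vertex -0.467 2.489 -3.211
vertex -0.62 2.86 -3.809
endloop
endfacet
facet normal -0.101 0.933 -0.346
outer loop
vertex -0.127 2.991 -3.599
vertex -0.62 2.86 -3.809
vertex -0.933 3.271 -2.609
endloop
endfacet
facet normal 0.426 -0.716 -0.553
outer loop
vertex -0.62 2.86 -3.809
vertex -0.467 2.489 -3.211
vertex -1.023 2.511 -3.668
endloop
endfacet
facet normal -0.677 0.624 -0.390
outer loop
vertex -0.62 2.86 -3.809
vertex -1.023 2.511 -3.668
vertex -0.933 3.271 -2.609
endloop
endfacet
facet normal 0.426 -0.716 -0.553
outer loop
vertex -1.023 2.511 -3.668
vertex -0.467 2.489 -3.211
vertex -1.101 2.15 -3.26
endloop
endfacet
facet normal -0.985 0.170 -0.038
outer loop
vertex -1.023 2.511 -3.668
vertex -1.101 2.15 -3.26
vertex -0.933 3.271 -2.609
endloop
endfacet
facet normal 0.426 -0.718 -0.551
outer loop
vertex -1.101 2.15 -3.26
vertex -0.467 2.489 -3.211
vertex -0.808 1.988 -2.822
endloop
endfacet
facet normal -0.847 -0.166 0.505
outer loop
vertex -1.101 2.15 -3.26
vertex -0.808 1.988 -2.822
vertex -0.933 3.271 -2.609
endloop
endfacet
facet normal 0.426 -0.718 -0.551
outer loop
vertex -0.808 1.988 -2.822
vertex -0.467 2.489 -3.211
vertex -0.315 2.119 -2.612
endloop
endfacet
facet normal -0.343 -0.186 0.921
outer loop
vertex -0.808 1.988 -2.822
vertex -0.315 2.119 -2.612
vertex -0.933 3.271 -2.609
endloop
endfacet
facet normal 0.428 -0.717 -0.551
outer loop
vertex -0.315 2.119 -2.612
vertex -0.467 2.489 -3.211
vertex 0.088 2.468 -2.753
endloop
endfacet
facet normal 0.232 0.122 0.965
outer loop
vertex -0.315 2.119 -2.612
vertex 0.088 2.468 -2.753
vertex -0.933 3.271 -2.609
endloop
endfacet
facet normal 0.428 -0.717 -0.551
outer loop
vertex 0.088 2.468 -2.753
vertex -0.467 2.489 -3.211
vertex 0.166 2.829 -3.162
endloop
endfacet
facet normal 0.540 0.577 0.612
outer loop
vertex 0.088 2.468 -2.753
vertex 0.166 2.829 -3.162
vertex -0.933 3.271 -2.609
endloop
endfacet
facet normal -0.925 -0.127 0.359
outer loop
vertex -0.944 -2.553 2.669
vertex -1.134 -0.661 2.847
vertex -1.668 -2.454 0.839
endloop
endfacet
facet normal 0.099 -0.991 -0.093
outer loop
vertex -0.826 -2.339 0.513
vertex -0.944 -2.553 2.669
vertex -1.668 -2.454 0.839
endloop
endfacet
facet normal -0.925 -0.126 0.359
outer loop
vertex -1.668 -2.454 0.839
vertex -1.134 -0.661 2.847
vertex -1.857 -0.562 1.017
endloop
endfacet
facet normal -0.367 0.051 -0.929
outer loop
vertex -1.857 -0.562 1.017
vertex -0.826 -2.339 0.513
vertex -1.668 -2.454 0.839
endloop
endfacet
facet normal 0.367 -0.051 0.929
outer loop
vertex -0.944 -2.553 2.669
vertex -0.292 -0.546 2.521
vertex -1.134 -0.661 2.847
endloop
endfacet
facet normal 0.099 -0.991 -0.093
outer loop
vertex -0.103 -2.438 2.343
vertex -0.944 -2.553 2.669
vertex -0.826 -2.339 0.513
endloop
endfacet
facet normal 0.367 -0.051 0.929
outer loop
vertex -0.103 -2.438 2.343
vertex -0.292 -0.546 2.521
vertex -0.944 -2.553 2.669
endloop
endfacet
facet normal -0.099 0.991 0.093
outer loop
vertex -1.134 -0.661 2.847
vertex -0.292 -0.546 2.521
vertex -1.857 -0.562 1.017
endloop
endfacet
facet normal -0.367 0.051 -0.929
outer loop
vertex -1.016 -0.447 0.691
vertex -0.826 -2.339 0.513
vertex -1.857 -0.562 1.017
endloop
endfacet
facet normal -0.099 0.991 0.093
outer loop
vertex -1.857 -0.562 1.017
vertex -0.292 -0.546 2.521
vertex -1.016 -0.447 0.691
endloop
endfacet
facet normal 0.925 0.127 -0.359
outer loop
vertex -1.016 -0.447 0.691
vertex -0.103 -2.438 2.343
vertex -0.826 -2.339 0.513
endloop
endfacet
facet normal 0.925 0.126 -0.359
outer loop
vertex -0.292 -0.546 2.521
vertex -0.103 -2.438 2.343
vertex -1.016 -0.447 0.691
endloop
endfacet

endsolid


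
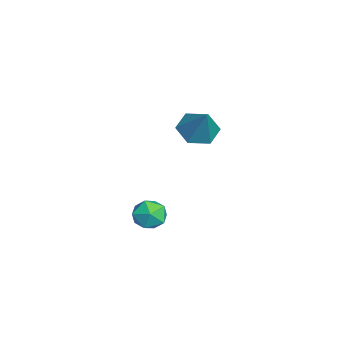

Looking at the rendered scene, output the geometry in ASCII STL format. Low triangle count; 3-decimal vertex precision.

solid 
facet normal -0.582 -0.167 -0.796
outer loop
vertex -2.358 3.111 0.725
vertex -2.941 2.665 1.245
vertex -3.033 3.552 1.126
endloop
endfacet
facet normal 0.537 0.843 -0.024
outer loop
vertex -2.358 3.111 0.725
vertex -3.033 3.552 1.126
vertex -1.999 2.935 2.535
endloop
endfacet
facet normal -0.582 -0.167 -0.796
outer loop
vertex -3.033 3.552 1.126
vertex -2.941 2.665 1.245
vertex -3.616 3.105 1.646
endloop
endfacet
facet normal -0.191 0.840 0.508
outer loop
vertex -3.033 3.552 1.126
vertex -3.616 3.105 1.646
vertex -1.999 2.935 2.535
endloop
endfacet
facet normal -0.582 -0.167 -0.796
outer loop
vertex -3.616 3.105 1.646
vertex -2.941 2.665 1.245
vertex -3.524 2.218 1.765
endloop
endfacet
facet normal -0.475 0.068 0.877
outer loop
vertex -3.616 3.105 1.646
vertex -3.524 2.218 1.765
vertex -1.999 2.935 2.535
endloop
endfacet
facet normal -0.581 -0.168 -0.796
outer loop
vertex -3.524 2.218 1.765
vertex -2.941 2.665 1.245
vertex -2.849 1.777 1.365
endloop
endfacet
facet normal -0.033 -0.698 0.715
outer loop
vertex -3.524 2.218 1.765
vertex -2.849 1.777 1.365
vertex -1.999 2.935 2.535
endloop
endfacet
facet normal -0.581 -0.168 -0.796
outer loop
vertex -2.849 1.777 1.365
vertex -2.941 2.665 1.245
vertex -2.266 2.224 0.845
endloop
endfacet
facet normal 0.696 -0.695 0.182
outer loop
vertex -2.849 1.777 1.365
vertex -2.266 2.224 0.845
vertex -1.999 2.935 2.535
endloop
endfacet
facet normal -0.581 -0.168 -0.796
outer loop
vertex -2.266 2.224 0.845
vertex -2.941 2.665 1.245
vertex -2.358 3.111 0.725
endloop
endfacet
facet normal 0.979 0.076 -0.187
outer loop
vertex -2.266 2.224 0.845
vertex -2.358 3.111 0.725
vertex -1.999 2.935 2.535
endloop
endfacet
facet normal -0.685 -0.261 0.680
outer loop
vertex -2.998 0.972 -2.929
vertex -2.867 0.181 -3.1
vertex -2.428 0.552 -2.516
endloop
endfacet
facet normal -0.367 0.350 0.862
outer loop
vertex -2.998 0.972 -2.929
vertex -2.428 0.552 -2.516
vertex -2.274 1.319 -2.762
endloop
endfacet
facet normal -0.469 0.818 0.333
outer loop
vertex -2.998 0.972 -2.929
vertex -2.274 1.319 -2.762
vertex -2.618 1.422 -3.5
endloop
endfacet
facet normal -0.851 0.496 -0.175
outer loop
vertex -2.998 0.972 -2.929
vertex -2.618 1.422 -3.5
vertex -2.985 0.719 -3.708
endloop
endfacet
facet normal -0.984 -0.172 0.039
outer loop
vertex -2.998 0.972 -2.929
vertex -2.985 0.719 -3.708
vertex -2.867 0.181 -3.1
endloop
endfacet
facet normal 0.336 0.226 0.914
outer loop
vertex -2.274 1.319 -2.762
vertex -2.428 0.552 -2.516
vertex -1.695 0.741 -2.832
endloop
endfacet
facet normal -0.182 -0.762 0.621
outer loop
vertex -2.428 0.552 -2.516
vertex -2.867 0.181 -3.1
vertex -2.062 0.038 -3.04
endloop
endfacet
facet normal -0.667 -0.618 -0.417
outer loop
vertex -2.867 0.181 -3.1
vertex -2.985 0.719 -3.708
vertex -2.406 0.141 -3.778
endloop
endfacet
facet normal -0.449 0.461 -0.766
outer loop
vertex -2.985 0.719 -3.708
vertex -2.618 1.422 -3.5
vertex -2.252 0.908 -4.024
endloop
endfacet
facet normal 0.170 0.984 0.058
outer loop
vertex -2.618 1.422 -3.5
vertex -2.274 1.319 -2.762
vertex -1.813 1.279 -3.44
endloop
endfacet
facet normal 0.851 -0.496 0.175
outer loop
vertex -1.682 0.488 -3.611
vertex -1.695 0.741 -2.832
vertex -2.062 0.038 -3.04
endloop
endfacet
facet normal 0.469 -0.818 -0.333
outer loop
vertex -1.682 0.488 -3.611
vertex -2.062 0.038 -3.04
vertex -2.406 0.141 -3.778
endloop
endfacet
facet normal 0.367 -0.350 -0.862
outer loop
vertex -1.682 0.488 -3.611
vertex -2.406 0.141 -3.778
vertex -2.252 0.908 -4.024
endloop
endfacet
facet normal 0.685 0.261 -0.680
outer loop
vertex -1.682 0.488 -3.611
vertex -2.252 0.908 -4.024
vertex -1.813 1.279 -3.44
endloop
endfacet
facet normal 0.984 0.172 -0.039
outer loop
vertex -1.682 0.488 -3.611
vertex -1.813 1.279 -3.44
vertex -1.695 0.741 -2.832
endloop
endfacet
facet normal 0.449 -0.461 0.766
outer loop
vertex -2.062 0.038 -3.04
vertex -1.695 0.741 -2.832
vertex -2.428 0.552 -2.516
endloop
endfacet
facet normal -0.170 -0.984 -0.058
outer loop
vertex -2.406 0.141 -3.778
vertex -2.062 0.038 -3.04
vertex -2.867 0.181 -3.1
endloop
endfacet
facet normal -0.336 -0.226 -0.914
outer loop
vertex -2.252 0.908 -4.024
vertex -2.406 0.141 -3.778
vertex -2.985 0.719 -3.708
endloop
endfacet
facet normal 0.182 0.762 -0.621
outer loop
vertex -1.813 1.279 -3.44
vertex -2.252 0.908 -4.024
vertex -2.618 1.422 -3.5
endloop
endfacet
facet normal 0.667 0.618 0.417
outer loop
vertex -1.695 0.741 -2.832
vertex -1.813 1.279 -3.44
vertex -2.274 1.319 -2.762
endloop
endfacet

endsolid


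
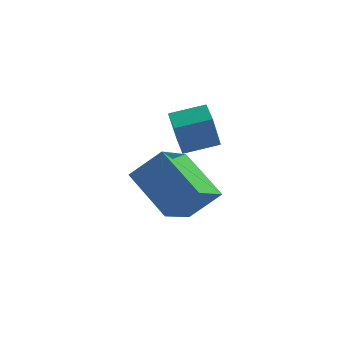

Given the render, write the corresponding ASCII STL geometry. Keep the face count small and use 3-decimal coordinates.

solid 
facet normal -0.550 0.670 0.499
outer loop
vertex -2.872 0.123 3.362
vertex -2.1 1.515 2.344
vertex -3.906 -0.009 2.398
endloop
endfacet
facet normal -0.408 -0.737 0.539
outer loop
vertex -2.8 -1.355 1.396
vertex -2.872 0.123 3.362
vertex -3.906 -0.009 2.398
endloop
endfacet
facet normal -0.550 0.670 0.499
outer loop
vertex -3.906 -0.009 2.398
vertex -2.1 1.515 2.344
vertex -3.134 1.383 1.38
endloop
endfacet
facet normal -0.728 -0.093 -0.679
outer loop
vertex -3.134 1.383 1.38
vertex -2.8 -1.355 1.396
vertex -3.906 -0.009 2.398
endloop
endfacet
facet normal 0.728 0.093 0.679
outer loop
vertex -2.872 0.123 3.362
vertex -0.994 0.169 1.342
vertex -2.1 1.515 2.344
endloop
endfacet
facet normal -0.408 -0.737 0.539
outer loop
vertex -1.766 -1.223 2.36
vertex -2.872 0.123 3.362
vertex -2.8 -1.355 1.396
endloop
endfacet
facet normal 0.728 0.093 0.679
outer loop
vertex -1.766 -1.223 2.36
vertex -0.994 0.169 1.342
vertex -2.872 0.123 3.362
endloop
endfacet
facet normal 0.408 0.737 -0.539
outer loop
vertex -2.1 1.515 2.344
vertex -0.994 0.169 1.342
vertex -3.134 1.383 1.38
endloop
endfacet
facet normal -0.728 -0.093 -0.679
outer loop
vertex -2.028 0.037 0.378
vertex -2.8 -1.355 1.396
vertex -3.134 1.383 1.38
endloop
endfacet
facet normal 0.408 0.737 -0.539
outer loop
vertex -3.134 1.383 1.38
vertex -0.994 0.169 1.342
vertex -2.028 0.037 0.378
endloop
endfacet
facet normal 0.550 -0.670 -0.499
outer loop
vertex -2.028 0.037 0.378
vertex -1.766 -1.223 2.36
vertex -2.8 -1.355 1.396
endloop
endfacet
facet normal 0.550 -0.670 -0.499
outer loop
vertex -0.994 0.169 1.342
vertex -1.766 -1.223 2.36
vertex -2.028 0.037 0.378
endloop
endfacet
facet normal -0.961 -0.156 -0.229
outer loop
vertex -2.457 2.553 2.923
vertex -2.637 3.406 3.099
vertex -2.172 2.911 1.483
endloop
endfacet
facet normal 0.203 -0.959 -0.198
outer loop
vertex -0.923 3.114 1.781
vertex -2.457 2.553 2.923
vertex -2.172 2.911 1.483
endloop
endfacet
facet normal -0.961 -0.155 -0.229
outer loop
vertex -2.172 2.911 1.483
vertex -2.637 3.406 3.099
vertex -2.352 3.764 1.66
endloop
endfacet
facet normal 0.189 0.238 -0.953
outer loop
vertex -2.352 3.764 1.66
vertex -0.923 3.114 1.781
vertex -2.172 2.911 1.483
endloop
endfacet
facet normal -0.189 -0.237 0.953
outer loop
vertex -2.457 2.553 2.923
vertex -1.388 3.609 3.397
vertex -2.637 3.406 3.099
endloop
endfacet
facet normal 0.203 -0.959 -0.198
outer loop
vertex -1.208 2.756 3.22
vertex -2.457 2.553 2.923
vertex -0.923 3.114 1.781
endloop
endfacet
facet normal -0.188 -0.237 0.953
outer loop
vertex -1.208 2.756 3.22
vertex -1.388 3.609 3.397
vertex -2.457 2.553 2.923
endloop
endfacet
facet normal -0.203 0.959 0.198
outer loop
vertex -2.637 3.406 3.099
vertex -1.388 3.609 3.397
vertex -2.352 3.764 1.66
endloop
endfacet
facet normal 0.188 0.236 -0.953
outer loop
vertex -1.103 3.967 1.957
vertex -0.923 3.114 1.781
vertex -2.352 3.764 1.66
endloop
endfacet
facet normal -0.203 0.959 0.198
outer loop
vertex -2.352 3.764 1.66
vertex -1.388 3.609 3.397
vertex -1.103 3.967 1.957
endloop
endfacet
facet normal 0.961 0.156 0.229
outer loop
vertex -1.103 3.967 1.957
vertex -1.208 2.756 3.22
vertex -0.923 3.114 1.781
endloop
endfacet
facet normal 0.961 0.155 0.229
outer loop
vertex -1.388 3.609 3.397
vertex -1.208 2.756 3.22
vertex -1.103 3.967 1.957
endloop
endfacet

endsolid


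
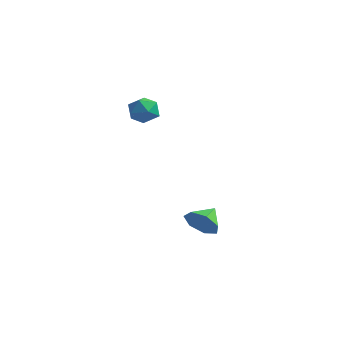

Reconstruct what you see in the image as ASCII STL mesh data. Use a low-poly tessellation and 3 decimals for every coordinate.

solid 
facet normal 0.122 -0.865 -0.488
outer loop
vertex 4.518 -1.441 -3.946
vertex 3.848 -1.933 -3.241
vertex 3.602 -1.438 -4.18
endloop
endfacet
facet normal 0.110 0.902 -0.417
outer loop
vertex 4.518 -1.441 -3.946
vertex 3.602 -1.438 -4.18
vertex 3.672 -0.687 -2.539
endloop
endfacet
facet normal 0.123 -0.864 -0.488
outer loop
vertex 3.602 -1.438 -4.18
vertex 3.848 -1.933 -3.241
vertex 2.871 -1.808 -3.708
endloop
endfacet
facet normal -0.583 0.748 -0.317
outer loop
vertex 3.602 -1.438 -4.18
vertex 2.871 -1.808 -3.708
vertex 3.672 -0.687 -2.539
endloop
endfacet
facet normal 0.122 -0.865 -0.487
outer loop
vertex 2.871 -1.808 -3.708
vertex 3.848 -1.933 -3.241
vertex 2.876 -2.271 -2.884
endloop
endfacet
facet normal -0.889 0.397 0.228
outer loop
vertex 2.871 -1.808 -3.708
vertex 2.876 -2.271 -2.884
vertex 3.672 -0.687 -2.539
endloop
endfacet
facet normal 0.122 -0.865 -0.487
outer loop
vertex 2.876 -2.271 -2.884
vertex 3.848 -1.933 -3.241
vertex 3.612 -2.48 -2.328
endloop
endfacet
facet normal -0.578 0.114 0.808
outer loop
vertex 2.876 -2.271 -2.884
vertex 3.612 -2.48 -2.328
vertex 3.672 -0.687 -2.539
endloop
endfacet
facet normal 0.122 -0.865 -0.487
outer loop
vertex 3.612 -2.48 -2.328
vertex 3.848 -1.933 -3.241
vertex 4.527 -2.277 -2.46
endloop
endfacet
facet normal 0.117 0.112 0.987
outer loop
vertex 3.612 -2.48 -2.328
vertex 4.527 -2.277 -2.46
vertex 3.672 -0.687 -2.539
endloop
endfacet
facet normal 0.123 -0.865 -0.487
outer loop
vertex 4.527 -2.277 -2.46
vertex 3.848 -1.933 -3.241
vertex 4.93 -1.814 -3.18
endloop
endfacet
facet normal 0.672 0.392 0.628
outer loop
vertex 4.527 -2.277 -2.46
vertex 4.93 -1.814 -3.18
vertex 3.672 -0.687 -2.539
endloop
endfacet
facet normal 0.123 -0.865 -0.487
outer loop
vertex 4.93 -1.814 -3.18
vertex 3.848 -1.933 -3.241
vertex 4.518 -1.441 -3.946
endloop
endfacet
facet normal 0.668 0.744 0.003
outer loop
vertex 4.93 -1.814 -3.18
vertex 4.518 -1.441 -3.946
vertex 3.672 -0.687 -2.539
endloop
endfacet
facet normal -0.371 0.819 -0.439
outer loop
vertex -0.652 -1.32 3.081
vertex -1.391 -1.295 3.753
vertex -0.536 -0.811 3.933
endloop
endfacet
facet normal 0.338 0.787 -0.516
outer loop
vertex -0.652 -1.32 3.081
vertex -0.536 -0.811 3.933
vertex 0.214 -1.367 3.577
endloop
endfacet
facet normal 0.496 0.176 -0.850
outer loop
vertex -0.652 -1.32 3.081
vertex 0.214 -1.367 3.577
vertex -0.178 -2.194 3.177
endloop
endfacet
facet normal -0.115 -0.170 -0.979
outer loop
vertex -0.652 -1.32 3.081
vertex -0.178 -2.194 3.177
vertex -1.17 -2.15 3.286
endloop
endfacet
facet normal -0.651 0.227 -0.724
outer loop
vertex -0.652 -1.32 3.081
vertex -1.17 -2.15 3.286
vertex -1.391 -1.295 3.753
endloop
endfacet
facet normal 0.630 0.765 0.134
outer loop
vertex 0.214 -1.367 3.577
vertex -0.536 -0.811 3.933
vertex 0.01 -1.37 4.554
endloop
endfacet
facet normal -0.517 0.816 0.260
outer loop
vertex -0.536 -0.811 3.933
vertex -1.391 -1.295 3.753
vertex -0.982 -1.326 4.663
endloop
endfacet
facet normal -0.969 -0.140 -0.203
outer loop
vertex -1.391 -1.295 3.753
vertex -1.17 -2.15 3.286
vertex -1.374 -2.153 4.263
endloop
endfacet
facet normal -0.102 -0.782 -0.614
outer loop
vertex -1.17 -2.15 3.286
vertex -0.178 -2.194 3.177
vertex -0.624 -2.709 3.907
endloop
endfacet
facet normal 0.886 -0.224 -0.406
outer loop
vertex -0.178 -2.194 3.177
vertex 0.214 -1.367 3.577
vertex 0.231 -2.225 4.087
endloop
endfacet
facet normal 0.115 0.170 0.979
outer loop
vertex -0.508 -2.2 4.759
vertex 0.01 -1.37 4.554
vertex -0.982 -1.326 4.663
endloop
endfacet
facet normal -0.496 -0.176 0.850
outer loop
vertex -0.508 -2.2 4.759
vertex -0.982 -1.326 4.663
vertex -1.374 -2.153 4.263
endloop
endfacet
facet normal -0.338 -0.787 0.516
outer loop
vertex -0.508 -2.2 4.759
vertex -1.374 -2.153 4.263
vertex -0.624 -2.709 3.907
endloop
endfacet
facet normal 0.371 -0.819 0.439
outer loop
vertex -0.508 -2.2 4.759
vertex -0.624 -2.709 3.907
vertex 0.231 -2.225 4.087
endloop
endfacet
facet normal 0.651 -0.227 0.724
outer loop
vertex -0.508 -2.2 4.759
vertex 0.231 -2.225 4.087
vertex 0.01 -1.37 4.554
endloop
endfacet
facet normal 0.102 0.782 0.614
outer loop
vertex -0.982 -1.326 4.663
vertex 0.01 -1.37 4.554
vertex -0.536 -0.811 3.933
endloop
endfacet
facet normal -0.886 0.224 0.406
outer loop
vertex -1.374 -2.153 4.263
vertex -0.982 -1.326 4.663
vertex -1.391 -1.295 3.753
endloop
endfacet
facet normal -0.630 -0.765 -0.134
outer loop
vertex -0.624 -2.709 3.907
vertex -1.374 -2.153 4.263
vertex -1.17 -2.15 3.286
endloop
endfacet
facet normal 0.517 -0.816 -0.260
outer loop
vertex 0.231 -2.225 4.087
vertex -0.624 -2.709 3.907
vertex -0.178 -2.194 3.177
endloop
endfacet
facet normal 0.969 0.140 0.203
outer loop
vertex 0.01 -1.37 4.554
vertex 0.231 -2.225 4.087
vertex 0.214 -1.367 3.577
endloop
endfacet

endsolid


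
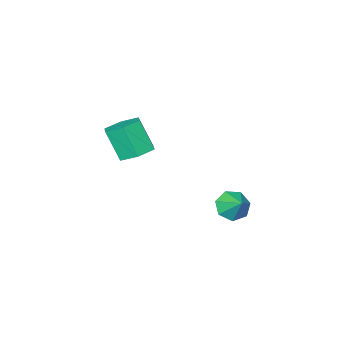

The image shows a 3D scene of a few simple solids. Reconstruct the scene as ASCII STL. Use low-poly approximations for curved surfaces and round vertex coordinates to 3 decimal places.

solid 
facet normal -0.093 0.468 -0.879
outer loop
vertex -1.576 -2.548 0.6
vertex -2.589 -2.523 0.721
vertex -2.015 -1.755 1.069
endloop
endfacet
facet normal 0.898 0.421 0.129
outer loop
vertex -1.576 -2.548 0.6
vertex -2.015 -1.755 1.069
vertex -1.399 -3.441 2.279
endloop
endfacet
facet normal 0.898 0.421 0.129
outer loop
vertex -1.399 -3.441 2.279
vertex -2.015 -1.755 1.069
vertex -1.838 -2.648 2.748
endloop
endfacet
facet normal 0.093 -0.468 0.879
outer loop
vertex -1.399 -3.441 2.279
vertex -1.838 -2.648 2.748
vertex -2.411 -3.417 2.399
endloop
endfacet
facet normal -0.093 0.468 -0.879
outer loop
vertex -2.015 -1.755 1.069
vertex -2.589 -2.523 0.721
vertex -3.028 -1.731 1.189
endloop
endfacet
facet normal 0.076 0.884 0.462
outer loop
vertex -2.015 -1.755 1.069
vertex -3.028 -1.731 1.189
vertex -1.838 -2.648 2.748
endloop
endfacet
facet normal 0.076 0.884 0.462
outer loop
vertex -1.838 -2.648 2.748
vertex -3.028 -1.731 1.189
vertex -2.85 -2.624 2.868
endloop
endfacet
facet normal 0.093 -0.468 0.879
outer loop
vertex -1.838 -2.648 2.748
vertex -2.85 -2.624 2.868
vertex -2.411 -3.417 2.399
endloop
endfacet
facet normal -0.093 0.468 -0.879
outer loop
vertex -3.028 -1.731 1.189
vertex -2.589 -2.523 0.721
vertex -3.601 -2.499 0.841
endloop
endfacet
facet normal -0.822 0.462 0.333
outer loop
vertex -3.028 -1.731 1.189
vertex -3.601 -2.499 0.841
vertex -2.85 -2.624 2.868
endloop
endfacet
facet normal -0.821 0.463 0.333
outer loop
vertex -2.85 -2.624 2.868
vertex -3.601 -2.499 0.841
vertex -3.424 -3.392 2.52
endloop
endfacet
facet normal 0.093 -0.468 0.879
outer loop
vertex -2.85 -2.624 2.868
vertex -3.424 -3.392 2.52
vertex -2.411 -3.417 2.399
endloop
endfacet
facet normal -0.093 0.468 -0.879
outer loop
vertex -3.601 -2.499 0.841
vertex -2.589 -2.523 0.721
vertex -3.162 -3.292 0.372
endloop
endfacet
facet normal -0.898 -0.421 -0.129
outer loop
vertex -3.601 -2.499 0.841
vertex -3.162 -3.292 0.372
vertex -3.424 -3.392 2.52
endloop
endfacet
facet normal -0.898 -0.421 -0.129
outer loop
vertex -3.424 -3.392 2.52
vertex -3.162 -3.292 0.372
vertex -2.985 -4.185 2.051
endloop
endfacet
facet normal 0.093 -0.468 0.879
outer loop
vertex -3.424 -3.392 2.52
vertex -2.985 -4.185 2.051
vertex -2.411 -3.417 2.399
endloop
endfacet
facet normal -0.093 0.468 -0.879
outer loop
vertex -3.162 -3.292 0.372
vertex -2.589 -2.523 0.721
vertex -2.15 -3.316 0.252
endloop
endfacet
facet normal -0.076 -0.884 -0.462
outer loop
vertex -3.162 -3.292 0.372
vertex -2.15 -3.316 0.252
vertex -2.985 -4.185 2.051
endloop
endfacet
facet normal -0.076 -0.884 -0.462
outer loop
vertex -2.985 -4.185 2.051
vertex -2.15 -3.316 0.252
vertex -1.972 -4.209 1.931
endloop
endfacet
facet normal 0.093 -0.468 0.879
outer loop
vertex -2.985 -4.185 2.051
vertex -1.972 -4.209 1.931
vertex -2.411 -3.417 2.399
endloop
endfacet
facet normal -0.093 0.468 -0.879
outer loop
vertex -2.15 -3.316 0.252
vertex -2.589 -2.523 0.721
vertex -1.576 -2.548 0.6
endloop
endfacet
facet normal 0.821 -0.463 -0.333
outer loop
vertex -2.15 -3.316 0.252
vertex -1.576 -2.548 0.6
vertex -1.972 -4.209 1.931
endloop
endfacet
facet normal 0.822 -0.462 -0.333
outer loop
vertex -1.972 -4.209 1.931
vertex -1.576 -2.548 0.6
vertex -1.399 -3.441 2.279
endloop
endfacet
facet normal 0.093 -0.468 0.879
outer loop
vertex -1.972 -4.209 1.931
vertex -1.399 -3.441 2.279
vertex -2.411 -3.417 2.399
endloop
endfacet
facet normal -0.225 -0.758 -0.612
outer loop
vertex -3.533 3.259 -1.625
vertex -3.934 2.829 -0.944
vertex -4.293 3.409 -1.531
endloop
endfacet
facet normal 0.149 0.942 -0.301
outer loop
vertex -3.533 3.259 -1.625
vertex -4.293 3.409 -1.531
vertex -3.666 3.731 -0.216
endloop
endfacet
facet normal -0.225 -0.758 -0.612
outer loop
vertex -4.293 3.409 -1.531
vertex -3.934 2.829 -0.944
vertex -4.783 3.122 -0.995
endloop
endfacet
facet normal -0.489 0.872 0.020
outer loop
vertex -4.293 3.409 -1.531
vertex -4.783 3.122 -0.995
vertex -3.666 3.731 -0.216
endloop
endfacet
facet normal -0.225 -0.759 -0.612
outer loop
vertex -4.783 3.122 -0.995
vertex -3.934 2.829 -0.944
vertex -4.634 2.615 -0.421
endloop
endfacet
facet normal -0.663 0.467 0.585
outer loop
vertex -4.783 3.122 -0.995
vertex -4.634 2.615 -0.421
vertex -3.666 3.731 -0.216
endloop
endfacet
facet normal -0.226 -0.758 -0.612
outer loop
vertex -4.634 2.615 -0.421
vertex -3.934 2.829 -0.944
vertex -3.958 2.268 -0.241
endloop
endfacet
facet normal -0.242 0.032 0.970
outer loop
vertex -4.634 2.615 -0.421
vertex -3.958 2.268 -0.241
vertex -3.666 3.731 -0.216
endloop
endfacet
facet normal -0.226 -0.758 -0.612
outer loop
vertex -3.958 2.268 -0.241
vertex -3.934 2.829 -0.944
vertex -3.264 2.344 -0.591
endloop
endfacet
facet normal 0.457 -0.106 0.883
outer loop
vertex -3.958 2.268 -0.241
vertex -3.264 2.344 -0.591
vertex -3.666 3.731 -0.216
endloop
endfacet
facet normal -0.226 -0.758 -0.612
outer loop
vertex -3.264 2.344 -0.591
vertex -3.934 2.829 -0.944
vertex -3.074 2.785 -1.207
endloop
endfacet
facet normal 0.907 0.157 0.392
outer loop
vertex -3.264 2.344 -0.591
vertex -3.074 2.785 -1.207
vertex -3.666 3.731 -0.216
endloop
endfacet
facet normal -0.226 -0.758 -0.612
outer loop
vertex -3.074 2.785 -1.207
vertex -3.934 2.829 -0.944
vertex -3.533 3.259 -1.625
endloop
endfacet
facet normal 0.769 0.624 -0.137
outer loop
vertex -3.074 2.785 -1.207
vertex -3.533 3.259 -1.625
vertex -3.666 3.731 -0.216
endloop
endfacet

endsolid


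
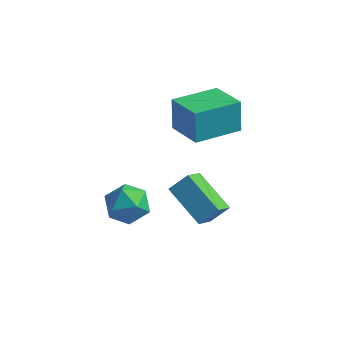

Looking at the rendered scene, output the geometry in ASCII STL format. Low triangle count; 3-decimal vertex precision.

solid 
facet normal 0.162 0.949 0.269
outer loop
vertex 0.649 -0.568 -1.928
vertex -0.007 -0.652 -1.236
vertex 0.909 -0.86 -1.054
endloop
endfacet
facet normal 0.754 0.657 -0.005
outer loop
vertex 0.649 -0.568 -1.928
vertex 0.909 -0.86 -1.054
vertex 1.275 -1.285 -1.829
endloop
endfacet
facet normal 0.605 0.436 -0.667
outer loop
vertex 0.649 -0.568 -1.928
vertex 1.275 -1.285 -1.829
vertex 0.586 -1.34 -2.49
endloop
endfacet
facet normal -0.080 0.591 -0.803
outer loop
vertex 0.649 -0.568 -1.928
vertex 0.586 -1.34 -2.49
vertex -0.207 -0.949 -2.123
endloop
endfacet
facet normal -0.353 0.908 -0.224
outer loop
vertex 0.649 -0.568 -1.928
vertex -0.207 -0.949 -2.123
vertex -0.007 -0.652 -1.236
endloop
endfacet
facet normal 0.918 0.085 0.387
outer loop
vertex 1.275 -1.285 -1.829
vertex 0.909 -0.86 -1.054
vertex 1.007 -1.811 -1.077
endloop
endfacet
facet normal -0.038 0.557 0.830
outer loop
vertex 0.909 -0.86 -1.054
vertex -0.007 -0.652 -1.236
vertex 0.214 -1.42 -0.71
endloop
endfacet
facet normal -0.871 0.490 0.032
outer loop
vertex -0.007 -0.652 -1.236
vertex -0.207 -0.949 -2.123
vertex -0.475 -1.475 -1.371
endloop
endfacet
facet normal -0.429 -0.022 -0.903
outer loop
vertex -0.207 -0.949 -2.123
vertex 0.586 -1.34 -2.49
vertex -0.109 -1.9 -2.146
endloop
endfacet
facet normal 0.677 -0.273 -0.683
outer loop
vertex 0.586 -1.34 -2.49
vertex 1.275 -1.285 -1.829
vertex 0.807 -2.108 -1.964
endloop
endfacet
facet normal 0.080 -0.591 0.803
outer loop
vertex 0.151 -2.192 -1.272
vertex 1.007 -1.811 -1.077
vertex 0.214 -1.42 -0.71
endloop
endfacet
facet normal -0.605 -0.436 0.667
outer loop
vertex 0.151 -2.192 -1.272
vertex 0.214 -1.42 -0.71
vertex -0.475 -1.475 -1.371
endloop
endfacet
facet normal -0.754 -0.657 0.005
outer loop
vertex 0.151 -2.192 -1.272
vertex -0.475 -1.475 -1.371
vertex -0.109 -1.9 -2.146
endloop
endfacet
facet normal -0.162 -0.949 -0.269
outer loop
vertex 0.151 -2.192 -1.272
vertex -0.109 -1.9 -2.146
vertex 0.807 -2.108 -1.964
endloop
endfacet
facet normal 0.353 -0.908 0.224
outer loop
vertex 0.151 -2.192 -1.272
vertex 0.807 -2.108 -1.964
vertex 1.007 -1.811 -1.077
endloop
endfacet
facet normal 0.429 0.022 0.903
outer loop
vertex 0.214 -1.42 -0.71
vertex 1.007 -1.811 -1.077
vertex 0.909 -0.86 -1.054
endloop
endfacet
facet normal -0.677 0.273 0.683
outer loop
vertex -0.475 -1.475 -1.371
vertex 0.214 -1.42 -0.71
vertex -0.007 -0.652 -1.236
endloop
endfacet
facet normal -0.918 -0.085 -0.387
outer loop
vertex -0.109 -1.9 -2.146
vertex -0.475 -1.475 -1.371
vertex -0.207 -0.949 -2.123
endloop
endfacet
facet normal 0.038 -0.557 -0.830
outer loop
vertex 0.807 -2.108 -1.964
vertex -0.109 -1.9 -2.146
vertex 0.586 -1.34 -2.49
endloop
endfacet
facet normal 0.871 -0.490 -0.032
outer loop
vertex 1.007 -1.811 -1.077
vertex 0.807 -2.108 -1.964
vertex 1.275 -1.285 -1.829
endloop
endfacet
facet normal -0.581 -0.517 -0.628
outer loop
vertex 2.78 -0.173 -3.117
vertex 1.211 0.602 -2.303
vertex 2.828 0.901 -4.045
endloop
endfacet
facet normal 0.813 -0.401 -0.422
outer loop
vertex 3.409 1.418 -3.417
vertex 2.78 -0.173 -3.117
vertex 2.828 0.901 -4.045
endloop
endfacet
facet normal -0.581 -0.517 -0.628
outer loop
vertex 2.828 0.901 -4.045
vertex 1.211 0.602 -2.303
vertex 1.259 1.676 -3.231
endloop
endfacet
facet normal 0.034 0.756 -0.654
outer loop
vertex 1.259 1.676 -3.231
vertex 3.409 1.418 -3.417
vertex 2.828 0.901 -4.045
endloop
endfacet
facet normal -0.034 -0.756 0.654
outer loop
vertex 2.78 -0.173 -3.117
vertex 1.792 1.119 -1.675
vertex 1.211 0.602 -2.303
endloop
endfacet
facet normal 0.813 -0.401 -0.422
outer loop
vertex 3.361 0.344 -2.489
vertex 2.78 -0.173 -3.117
vertex 3.409 1.418 -3.417
endloop
endfacet
facet normal -0.034 -0.756 0.654
outer loop
vertex 3.361 0.344 -2.489
vertex 1.792 1.119 -1.675
vertex 2.78 -0.173 -3.117
endloop
endfacet
facet normal -0.813 0.401 0.422
outer loop
vertex 1.211 0.602 -2.303
vertex 1.792 1.119 -1.675
vertex 1.259 1.676 -3.231
endloop
endfacet
facet normal 0.034 0.756 -0.654
outer loop
vertex 1.84 2.193 -2.603
vertex 3.409 1.418 -3.417
vertex 1.259 1.676 -3.231
endloop
endfacet
facet normal -0.813 0.401 0.422
outer loop
vertex 1.259 1.676 -3.231
vertex 1.792 1.119 -1.675
vertex 1.84 2.193 -2.603
endloop
endfacet
facet normal 0.581 0.517 0.628
outer loop
vertex 1.84 2.193 -2.603
vertex 3.361 0.344 -2.489
vertex 3.409 1.418 -3.417
endloop
endfacet
facet normal 0.581 0.517 0.628
outer loop
vertex 1.792 1.119 -1.675
vertex 3.361 0.344 -2.489
vertex 1.84 2.193 -2.603
endloop
endfacet
facet normal -0.801 0.535 -0.268
outer loop
vertex 0.732 2.051 1.819
vertex 1.909 3.666 1.526
vertex 0.925 1.666 0.476
endloop
endfacet
facet normal -0.583 -0.800 0.145
outer loop
vertex 2.231 0.794 0.914
vertex 0.732 2.051 1.819
vertex 0.925 1.666 0.476
endloop
endfacet
facet normal -0.801 0.535 -0.269
outer loop
vertex 0.925 1.666 0.476
vertex 1.909 3.666 1.526
vertex 2.103 3.281 0.183
endloop
endfacet
facet normal 0.137 -0.273 -0.952
outer loop
vertex 2.103 3.281 0.183
vertex 2.231 0.794 0.914
vertex 0.925 1.666 0.476
endloop
endfacet
facet normal -0.137 0.273 0.952
outer loop
vertex 0.732 2.051 1.819
vertex 3.215 2.794 1.964
vertex 1.909 3.666 1.526
endloop
endfacet
facet normal -0.583 -0.800 0.145
outer loop
vertex 2.037 1.179 2.257
vertex 0.732 2.051 1.819
vertex 2.231 0.794 0.914
endloop
endfacet
facet normal -0.137 0.273 0.952
outer loop
vertex 2.037 1.179 2.257
vertex 3.215 2.794 1.964
vertex 0.732 2.051 1.819
endloop
endfacet
facet normal 0.583 0.800 -0.145
outer loop
vertex 1.909 3.666 1.526
vertex 3.215 2.794 1.964
vertex 2.103 3.281 0.183
endloop
endfacet
facet normal 0.137 -0.273 -0.952
outer loop
vertex 3.408 2.409 0.621
vertex 2.231 0.794 0.914
vertex 2.103 3.281 0.183
endloop
endfacet
facet normal 0.583 0.799 -0.145
outer loop
vertex 2.103 3.281 0.183
vertex 3.215 2.794 1.964
vertex 3.408 2.409 0.621
endloop
endfacet
facet normal 0.801 -0.535 0.269
outer loop
vertex 3.408 2.409 0.621
vertex 2.037 1.179 2.257
vertex 2.231 0.794 0.914
endloop
endfacet
facet normal 0.801 -0.535 0.269
outer loop
vertex 3.215 2.794 1.964
vertex 2.037 1.179 2.257
vertex 3.408 2.409 0.621
endloop
endfacet

endsolid


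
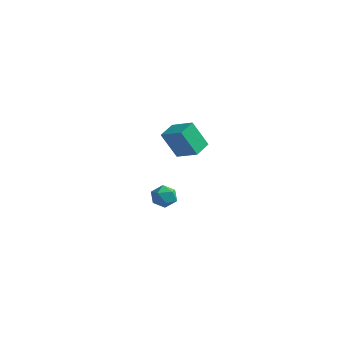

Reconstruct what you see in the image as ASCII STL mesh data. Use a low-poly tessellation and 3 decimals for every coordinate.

solid 
facet normal 0.326 0.471 0.820
outer loop
vertex 0.151 1.603 -3.32
vertex -0.297 1.077 -2.84
vertex 0.496 0.887 -3.046
endloop
endfacet
facet normal 0.810 0.505 0.298
outer loop
vertex 0.151 1.603 -3.32
vertex 0.496 0.887 -3.046
vertex 0.628 1.142 -3.836
endloop
endfacet
facet normal 0.506 0.821 -0.265
outer loop
vertex 0.151 1.603 -3.32
vertex 0.628 1.142 -3.836
vertex -0.083 1.489 -4.12
endloop
endfacet
facet normal -0.166 0.982 -0.092
outer loop
vertex 0.151 1.603 -3.32
vertex -0.083 1.489 -4.12
vertex -0.655 1.45 -3.504
endloop
endfacet
facet normal -0.278 0.766 0.580
outer loop
vertex 0.151 1.603 -3.32
vertex -0.655 1.45 -3.504
vertex -0.297 1.077 -2.84
endloop
endfacet
facet normal 0.980 -0.163 0.111
outer loop
vertex 0.628 1.142 -3.836
vertex 0.496 0.887 -3.046
vertex 0.475 0.33 -3.676
endloop
endfacet
facet normal 0.196 -0.218 0.956
outer loop
vertex 0.496 0.887 -3.046
vertex -0.297 1.077 -2.84
vertex -0.097 0.291 -3.06
endloop
endfacet
facet normal -0.782 0.259 0.567
outer loop
vertex -0.297 1.077 -2.84
vertex -0.655 1.45 -3.504
vertex -0.808 0.638 -3.344
endloop
endfacet
facet normal -0.600 0.609 -0.519
outer loop
vertex -0.655 1.45 -3.504
vertex -0.083 1.489 -4.12
vertex -0.676 0.893 -4.134
endloop
endfacet
facet normal 0.489 0.348 -0.800
outer loop
vertex -0.083 1.489 -4.12
vertex 0.628 1.142 -3.836
vertex 0.117 0.703 -4.34
endloop
endfacet
facet normal 0.166 -0.982 0.092
outer loop
vertex -0.331 0.177 -3.86
vertex 0.475 0.33 -3.676
vertex -0.097 0.291 -3.06
endloop
endfacet
facet normal -0.506 -0.821 0.265
outer loop
vertex -0.331 0.177 -3.86
vertex -0.097 0.291 -3.06
vertex -0.808 0.638 -3.344
endloop
endfacet
facet normal -0.810 -0.505 -0.298
outer loop
vertex -0.331 0.177 -3.86
vertex -0.808 0.638 -3.344
vertex -0.676 0.893 -4.134
endloop
endfacet
facet normal -0.326 -0.471 -0.820
outer loop
vertex -0.331 0.177 -3.86
vertex -0.676 0.893 -4.134
vertex 0.117 0.703 -4.34
endloop
endfacet
facet normal 0.278 -0.766 -0.580
outer loop
vertex -0.331 0.177 -3.86
vertex 0.117 0.703 -4.34
vertex 0.475 0.33 -3.676
endloop
endfacet
facet normal 0.600 -0.609 0.519
outer loop
vertex -0.097 0.291 -3.06
vertex 0.475 0.33 -3.676
vertex 0.496 0.887 -3.046
endloop
endfacet
facet normal -0.489 -0.348 0.800
outer loop
vertex -0.808 0.638 -3.344
vertex -0.097 0.291 -3.06
vertex -0.297 1.077 -2.84
endloop
endfacet
facet normal -0.980 0.163 -0.111
outer loop
vertex -0.676 0.893 -4.134
vertex -0.808 0.638 -3.344
vertex -0.655 1.45 -3.504
endloop
endfacet
facet normal -0.196 0.218 -0.956
outer loop
vertex 0.117 0.703 -4.34
vertex -0.676 0.893 -4.134
vertex -0.083 1.489 -4.12
endloop
endfacet
facet normal 0.782 -0.259 -0.567
outer loop
vertex 0.475 0.33 -3.676
vertex 0.117 0.703 -4.34
vertex 0.628 1.142 -3.836
endloop
endfacet
facet normal -0.914 0.039 -0.405
outer loop
vertex 2.727 -3.189 3.833
vertex 2.655 -2.084 4.103
vertex 3.442 -2.758 2.261
endloop
endfacet
facet normal 0.063 -0.969 -0.237
outer loop
vertex 4.785 -2.816 2.857
vertex 2.727 -3.189 3.833
vertex 3.442 -2.758 2.261
endloop
endfacet
facet normal -0.914 0.039 -0.405
outer loop
vertex 3.442 -2.758 2.261
vertex 2.655 -2.084 4.103
vertex 3.37 -1.653 2.531
endloop
endfacet
facet normal 0.402 0.242 -0.883
outer loop
vertex 3.37 -1.653 2.531
vertex 4.785 -2.816 2.857
vertex 3.442 -2.758 2.261
endloop
endfacet
facet normal -0.402 -0.242 0.883
outer loop
vertex 2.727 -3.189 3.833
vertex 3.998 -2.142 4.699
vertex 2.655 -2.084 4.103
endloop
endfacet
facet normal 0.063 -0.969 -0.237
outer loop
vertex 4.07 -3.247 4.429
vertex 2.727 -3.189 3.833
vertex 4.785 -2.816 2.857
endloop
endfacet
facet normal -0.402 -0.242 0.883
outer loop
vertex 4.07 -3.247 4.429
vertex 3.998 -2.142 4.699
vertex 2.727 -3.189 3.833
endloop
endfacet
facet normal -0.063 0.969 0.237
outer loop
vertex 2.655 -2.084 4.103
vertex 3.998 -2.142 4.699
vertex 3.37 -1.653 2.531
endloop
endfacet
facet normal 0.402 0.242 -0.883
outer loop
vertex 4.713 -1.711 3.127
vertex 4.785 -2.816 2.857
vertex 3.37 -1.653 2.531
endloop
endfacet
facet normal -0.063 0.969 0.237
outer loop
vertex 3.37 -1.653 2.531
vertex 3.998 -2.142 4.699
vertex 4.713 -1.711 3.127
endloop
endfacet
facet normal 0.914 -0.039 0.405
outer loop
vertex 4.713 -1.711 3.127
vertex 4.07 -3.247 4.429
vertex 4.785 -2.816 2.857
endloop
endfacet
facet normal 0.914 -0.039 0.405
outer loop
vertex 3.998 -2.142 4.699
vertex 4.07 -3.247 4.429
vertex 4.713 -1.711 3.127
endloop
endfacet

endsolid
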